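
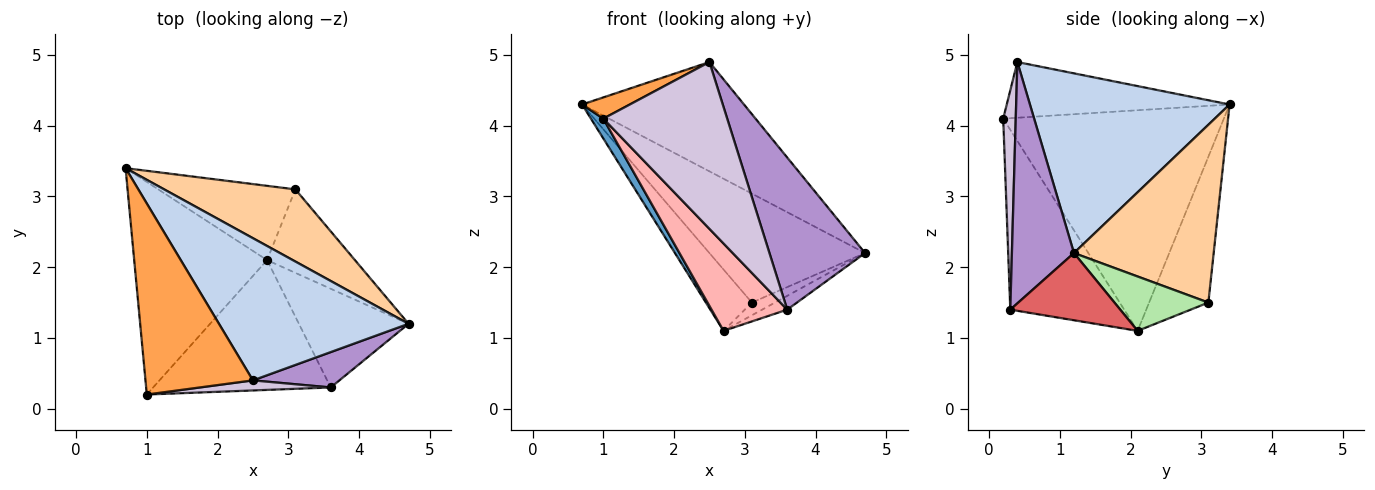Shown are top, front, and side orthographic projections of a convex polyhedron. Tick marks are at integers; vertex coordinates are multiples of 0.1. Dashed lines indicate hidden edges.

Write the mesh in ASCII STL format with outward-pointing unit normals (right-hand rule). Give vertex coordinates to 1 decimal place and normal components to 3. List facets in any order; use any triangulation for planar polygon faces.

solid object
 facet normal -0.856 -0.048 -0.515
  outer loop
   vertex 2.7 2.1 1.1
   vertex 1.0 0.2 4.1
   vertex 0.7 3.4 4.3
  endloop
 endfacet
 facet normal 0.601 0.487 0.634
  outer loop
   vertex 2.5 0.4 4.9
   vertex 4.7 1.2 2.2
   vertex 0.7 3.4 4.3
  endloop
 endfacet
 facet normal -0.458 -0.098 0.883
  outer loop
   vertex 2.5 0.4 4.9
   vertex 0.7 3.4 4.3
   vertex 1.0 0.2 4.1
  endloop
 endfacet
 facet normal 0.599 0.667 0.442
  outer loop
   vertex 3.1 3.1 1.5
   vertex 0.7 3.4 4.3
   vertex 4.7 1.2 2.2
  endloop
 endfacet
 facet normal -0.634 0.492 -0.596
  outer loop
   vertex 3.1 3.1 1.5
   vertex 2.7 2.1 1.1
   vertex 0.7 3.4 4.3
  endloop
 endfacet
 facet normal 0.522 0.129 -0.843
  outer loop
   vertex 3.1 3.1 1.5
   vertex 4.7 1.2 2.2
   vertex 2.7 2.1 1.1
  endloop
 endfacet
 facet normal 0.519 0.118 -0.847
  outer loop
   vertex 3.6 0.3 1.4
   vertex 2.7 2.1 1.1
   vertex 4.7 1.2 2.2
  endloop
 endfacet
 facet normal -0.643 -0.427 -0.635
  outer loop
   vertex 3.6 0.3 1.4
   vertex 1.0 0.2 4.1
   vertex 2.7 2.1 1.1
  endloop
 endfacet
 facet normal 0.534 -0.823 0.191
  outer loop
   vertex 3.6 0.3 1.4
   vertex 4.7 1.2 2.2
   vertex 2.5 0.4 4.9
  endloop
 endfacet
 facet normal 0.100 -0.993 0.060
  outer loop
   vertex 3.6 0.3 1.4
   vertex 2.5 0.4 4.9
   vertex 1.0 0.2 4.1
  endloop
 endfacet
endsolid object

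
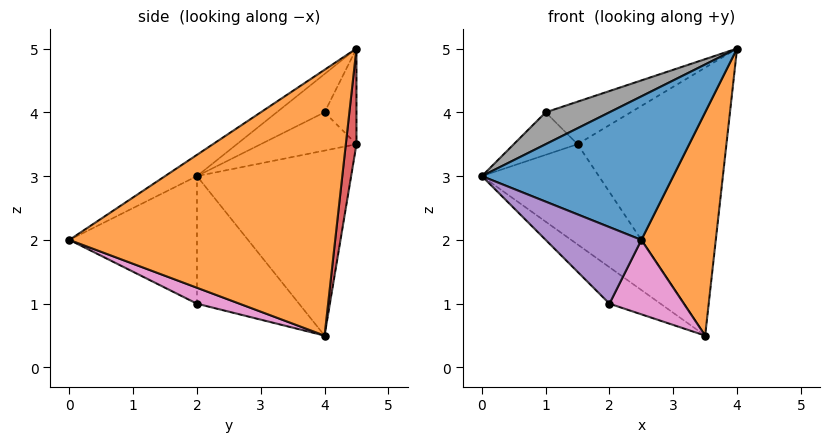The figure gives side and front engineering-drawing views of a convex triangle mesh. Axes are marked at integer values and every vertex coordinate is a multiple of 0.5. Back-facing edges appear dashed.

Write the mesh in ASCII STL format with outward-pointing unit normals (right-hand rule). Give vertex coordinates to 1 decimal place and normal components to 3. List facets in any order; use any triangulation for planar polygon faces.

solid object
 facet normal -0.089 -0.532 0.842
  outer loop
   vertex 2.5 0.0 2.0
   vertex 4.0 4.5 5.0
   vertex 0.0 2.0 3.0
  endloop
 endfacet
 facet normal 0.960 -0.269 -0.077
  outer loop
   vertex 3.5 4.0 0.5
   vertex 4.0 4.5 5.0
   vertex 2.5 0.0 2.0
  endloop
 endfacet
 facet normal -0.674 0.511 -0.534
  outer loop
   vertex 1.5 4.5 3.5
   vertex 3.5 4.0 0.5
   vertex 0.0 2.0 3.0
  endloop
 endfacet
 facet normal 0.071 0.990 -0.118
  outer loop
   vertex 1.5 4.5 3.5
   vertex 4.0 4.5 5.0
   vertex 3.5 4.0 0.5
  endloop
 endfacet
 facet normal -0.625 -0.469 -0.625
  outer loop
   vertex 2.0 2.0 1.0
   vertex 2.5 0.0 2.0
   vertex 0.0 2.0 3.0
  endloop
 endfacet
 facet normal -0.667 0.333 -0.667
  outer loop
   vertex 2.0 2.0 1.0
   vertex 0.0 2.0 3.0
   vertex 3.5 4.0 0.5
  endloop
 endfacet
 facet normal 0.223 -0.391 -0.893
  outer loop
   vertex 2.0 2.0 1.0
   vertex 3.5 4.0 0.5
   vertex 2.5 0.0 2.0
  endloop
 endfacet
 facet normal -0.248 -0.331 0.910
  outer loop
   vertex 1.0 4.0 4.0
   vertex 0.0 2.0 3.0
   vertex 4.0 4.5 5.0
  endloop
 endfacet
 facet normal -0.802 0.535 -0.267
  outer loop
   vertex 1.0 4.0 4.0
   vertex 1.5 4.5 3.5
   vertex 0.0 2.0 3.0
  endloop
 endfacet
 facet normal -0.303 0.808 0.505
  outer loop
   vertex 1.0 4.0 4.0
   vertex 4.0 4.5 5.0
   vertex 1.5 4.5 3.5
  endloop
 endfacet
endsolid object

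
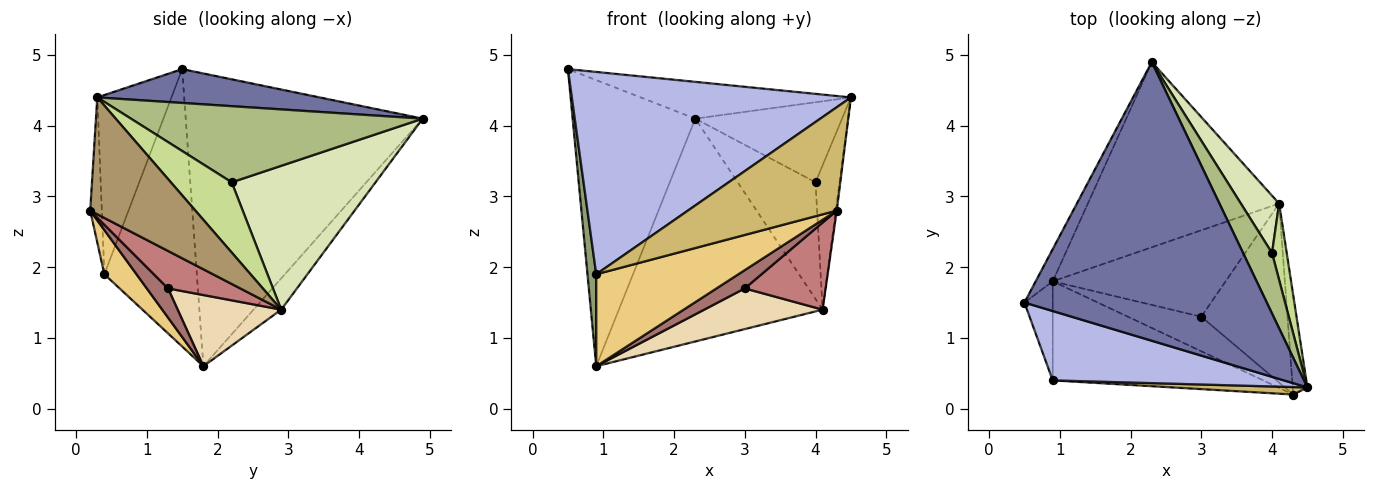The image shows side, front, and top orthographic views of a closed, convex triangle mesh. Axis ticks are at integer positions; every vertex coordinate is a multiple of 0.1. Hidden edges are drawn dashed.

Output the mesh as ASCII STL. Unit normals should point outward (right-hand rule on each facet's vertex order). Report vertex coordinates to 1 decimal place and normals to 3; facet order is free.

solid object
 facet normal 0.137 0.130 0.982
  outer loop
   vertex 2.3 4.9 4.1
   vertex 0.5 1.5 4.8
   vertex 4.5 0.3 4.4
  endloop
 endfacet
 facet normal -0.887 0.459 -0.052
  outer loop
   vertex 0.9 1.8 0.6
   vertex 0.5 1.5 4.8
   vertex 2.3 4.9 4.1
  endloop
 endfacet
 facet normal -0.104 0.765 -0.636
  outer loop
   vertex 4.1 2.9 1.4
   vertex 0.9 1.8 0.6
   vertex 2.3 4.9 4.1
  endloop
 endfacet
 facet normal -0.244 -0.917 0.314
  outer loop
   vertex 0.9 0.4 1.9
   vertex 4.5 0.3 4.4
   vertex 0.5 1.5 4.8
  endloop
 endfacet
 facet normal -0.990 -0.094 -0.101
  outer loop
   vertex 0.9 0.4 1.9
   vertex 0.5 1.5 4.8
   vertex 0.9 1.8 0.6
  endloop
 endfacet
 facet normal 0.846 0.426 0.321
  outer loop
   vertex 4.0 2.2 3.2
   vertex 2.3 4.9 4.1
   vertex 4.5 0.3 4.4
  endloop
 endfacet
 facet normal 0.913 0.361 0.191
  outer loop
   vertex 4.0 2.2 3.2
   vertex 4.5 0.3 4.4
   vertex 4.1 2.9 1.4
  endloop
 endfacet
 facet normal 0.856 0.463 0.228
  outer loop
   vertex 4.0 2.2 3.2
   vertex 4.1 2.9 1.4
   vertex 2.3 4.9 4.1
  endloop
 endfacet
 facet normal 0.992 0.009 -0.125
  outer loop
   vertex 4.3 0.2 2.8
   vertex 4.1 2.9 1.4
   vertex 4.5 0.3 4.4
  endloop
 endfacet
 facet normal -0.078 -0.994 0.072
  outer loop
   vertex 4.3 0.2 2.8
   vertex 4.5 0.3 4.4
   vertex 0.9 0.4 1.9
  endloop
 endfacet
 facet normal 0.152 -0.673 -0.724
  outer loop
   vertex 4.3 0.2 2.8
   vertex 0.9 0.4 1.9
   vertex 0.9 1.8 0.6
  endloop
 endfacet
 facet normal 0.349 -0.399 -0.848
  outer loop
   vertex 3.0 1.3 1.7
   vertex 0.9 1.8 0.6
   vertex 4.1 2.9 1.4
  endloop
 endfacet
 facet normal 0.331 -0.442 -0.834
  outer loop
   vertex 3.0 1.3 1.7
   vertex 4.3 0.2 2.8
   vertex 0.9 1.8 0.6
  endloop
 endfacet
 facet normal 0.364 -0.407 -0.838
  outer loop
   vertex 3.0 1.3 1.7
   vertex 4.1 2.9 1.4
   vertex 4.3 0.2 2.8
  endloop
 endfacet
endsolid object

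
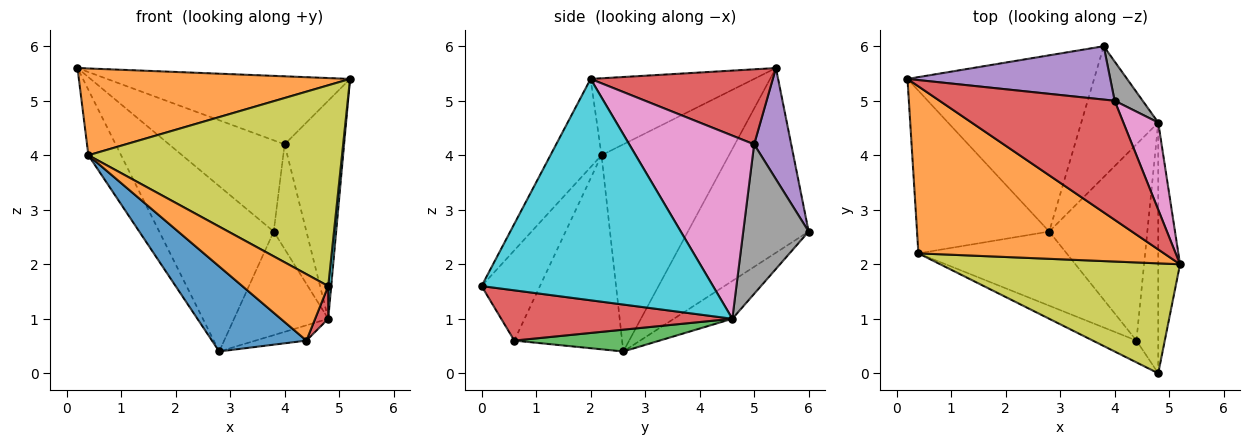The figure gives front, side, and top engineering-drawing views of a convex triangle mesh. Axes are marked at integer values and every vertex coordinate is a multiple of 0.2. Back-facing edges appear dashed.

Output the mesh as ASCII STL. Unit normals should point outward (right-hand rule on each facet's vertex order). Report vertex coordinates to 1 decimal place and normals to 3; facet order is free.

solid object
 facet normal -0.585 0.555 -0.591
  outer loop
   vertex 2.8 2.6 0.4
   vertex 0.2 5.4 5.6
   vertex 3.8 6.0 2.6
  endloop
 endfacet
 facet normal -0.268 -0.444 0.855
  outer loop
   vertex 0.4 2.2 4.0
   vertex 5.2 2.0 5.4
   vertex 0.2 5.4 5.6
  endloop
 endfacet
 facet normal -0.824 0.211 -0.526
  outer loop
   vertex 0.4 2.2 4.0
   vertex 0.2 5.4 5.6
   vertex 2.8 2.6 0.4
  endloop
 endfacet
 facet normal 0.349 0.465 0.814
  outer loop
   vertex 4.0 5.0 4.2
   vertex 0.2 5.4 5.6
   vertex 5.2 2.0 5.4
  endloop
 endfacet
 facet normal 0.267 0.832 0.487
  outer loop
   vertex 4.0 5.0 4.2
   vertex 3.8 6.0 2.6
   vertex 0.2 5.4 5.6
  endloop
 endfacet
 facet normal -0.360 0.579 -0.732
  outer loop
   vertex 4.8 4.6 1.0
   vertex 2.8 2.6 0.4
   vertex 3.8 6.0 2.6
  endloop
 endfacet
 facet normal 0.890 0.424 0.169
  outer loop
   vertex 4.8 4.6 1.0
   vertex 4.0 5.0 4.2
   vertex 5.2 2.0 5.4
  endloop
 endfacet
 facet normal 0.882 0.441 0.165
  outer loop
   vertex 4.8 4.6 1.0
   vertex 3.8 6.0 2.6
   vertex 4.0 5.0 4.2
  endloop
 endfacet
 facet normal -0.174 -0.864 0.473
  outer loop
   vertex 4.8 0.0 1.6
   vertex 5.2 2.0 5.4
   vertex 0.4 2.2 4.0
  endloop
 endfacet
 facet normal 0.995 -0.013 -0.098
  outer loop
   vertex 4.8 0.0 1.6
   vertex 4.8 4.6 1.0
   vertex 5.2 2.0 5.4
  endloop
 endfacet
 facet normal -0.652 -0.571 -0.498
  outer loop
   vertex 4.4 0.6 0.6
   vertex 0.4 2.2 4.0
   vertex 2.8 2.6 0.4
  endloop
 endfacet
 facet normal -0.542 -0.798 -0.262
  outer loop
   vertex 4.4 0.6 0.6
   vertex 4.8 0.0 1.6
   vertex 0.4 2.2 4.0
  endloop
 endfacet
 facet normal 0.216 0.076 -0.973
  outer loop
   vertex 4.4 0.6 0.6
   vertex 2.8 2.6 0.4
   vertex 4.8 4.6 1.0
  endloop
 endfacet
 facet normal 0.916 -0.052 -0.398
  outer loop
   vertex 4.4 0.6 0.6
   vertex 4.8 4.6 1.0
   vertex 4.8 0.0 1.6
  endloop
 endfacet
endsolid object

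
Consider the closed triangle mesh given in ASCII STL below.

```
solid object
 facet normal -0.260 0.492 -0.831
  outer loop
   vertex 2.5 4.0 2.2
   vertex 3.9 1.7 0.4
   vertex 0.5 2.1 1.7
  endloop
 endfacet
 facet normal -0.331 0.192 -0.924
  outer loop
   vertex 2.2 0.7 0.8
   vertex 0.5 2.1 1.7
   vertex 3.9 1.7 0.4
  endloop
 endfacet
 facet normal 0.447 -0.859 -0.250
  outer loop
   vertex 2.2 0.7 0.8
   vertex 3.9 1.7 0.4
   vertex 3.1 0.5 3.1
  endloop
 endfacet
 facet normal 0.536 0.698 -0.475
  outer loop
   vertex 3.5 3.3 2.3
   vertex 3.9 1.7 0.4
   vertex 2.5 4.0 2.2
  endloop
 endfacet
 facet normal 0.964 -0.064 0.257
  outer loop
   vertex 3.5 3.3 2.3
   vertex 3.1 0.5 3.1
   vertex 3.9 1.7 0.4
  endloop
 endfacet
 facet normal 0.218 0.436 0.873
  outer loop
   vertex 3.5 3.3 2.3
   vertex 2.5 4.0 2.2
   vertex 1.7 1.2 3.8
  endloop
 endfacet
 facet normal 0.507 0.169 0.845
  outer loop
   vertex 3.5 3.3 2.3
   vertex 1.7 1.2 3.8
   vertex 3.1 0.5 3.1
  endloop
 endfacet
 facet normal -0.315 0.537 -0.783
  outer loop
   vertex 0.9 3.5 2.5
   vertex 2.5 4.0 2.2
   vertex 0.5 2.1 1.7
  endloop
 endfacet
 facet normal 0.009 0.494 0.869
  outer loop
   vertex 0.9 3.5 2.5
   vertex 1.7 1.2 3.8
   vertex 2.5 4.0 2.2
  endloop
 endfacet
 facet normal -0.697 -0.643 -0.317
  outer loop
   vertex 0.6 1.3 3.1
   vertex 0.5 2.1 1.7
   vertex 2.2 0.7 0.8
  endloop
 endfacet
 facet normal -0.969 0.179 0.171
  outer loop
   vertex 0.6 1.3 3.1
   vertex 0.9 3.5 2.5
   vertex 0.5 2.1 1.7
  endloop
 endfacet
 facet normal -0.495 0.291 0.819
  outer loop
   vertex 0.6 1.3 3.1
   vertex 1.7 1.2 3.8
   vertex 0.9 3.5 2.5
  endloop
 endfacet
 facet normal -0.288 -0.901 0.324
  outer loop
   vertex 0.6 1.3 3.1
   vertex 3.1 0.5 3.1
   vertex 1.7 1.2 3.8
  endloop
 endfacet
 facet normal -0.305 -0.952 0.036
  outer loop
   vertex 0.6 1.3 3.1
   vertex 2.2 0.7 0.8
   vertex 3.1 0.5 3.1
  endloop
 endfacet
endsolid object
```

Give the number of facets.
14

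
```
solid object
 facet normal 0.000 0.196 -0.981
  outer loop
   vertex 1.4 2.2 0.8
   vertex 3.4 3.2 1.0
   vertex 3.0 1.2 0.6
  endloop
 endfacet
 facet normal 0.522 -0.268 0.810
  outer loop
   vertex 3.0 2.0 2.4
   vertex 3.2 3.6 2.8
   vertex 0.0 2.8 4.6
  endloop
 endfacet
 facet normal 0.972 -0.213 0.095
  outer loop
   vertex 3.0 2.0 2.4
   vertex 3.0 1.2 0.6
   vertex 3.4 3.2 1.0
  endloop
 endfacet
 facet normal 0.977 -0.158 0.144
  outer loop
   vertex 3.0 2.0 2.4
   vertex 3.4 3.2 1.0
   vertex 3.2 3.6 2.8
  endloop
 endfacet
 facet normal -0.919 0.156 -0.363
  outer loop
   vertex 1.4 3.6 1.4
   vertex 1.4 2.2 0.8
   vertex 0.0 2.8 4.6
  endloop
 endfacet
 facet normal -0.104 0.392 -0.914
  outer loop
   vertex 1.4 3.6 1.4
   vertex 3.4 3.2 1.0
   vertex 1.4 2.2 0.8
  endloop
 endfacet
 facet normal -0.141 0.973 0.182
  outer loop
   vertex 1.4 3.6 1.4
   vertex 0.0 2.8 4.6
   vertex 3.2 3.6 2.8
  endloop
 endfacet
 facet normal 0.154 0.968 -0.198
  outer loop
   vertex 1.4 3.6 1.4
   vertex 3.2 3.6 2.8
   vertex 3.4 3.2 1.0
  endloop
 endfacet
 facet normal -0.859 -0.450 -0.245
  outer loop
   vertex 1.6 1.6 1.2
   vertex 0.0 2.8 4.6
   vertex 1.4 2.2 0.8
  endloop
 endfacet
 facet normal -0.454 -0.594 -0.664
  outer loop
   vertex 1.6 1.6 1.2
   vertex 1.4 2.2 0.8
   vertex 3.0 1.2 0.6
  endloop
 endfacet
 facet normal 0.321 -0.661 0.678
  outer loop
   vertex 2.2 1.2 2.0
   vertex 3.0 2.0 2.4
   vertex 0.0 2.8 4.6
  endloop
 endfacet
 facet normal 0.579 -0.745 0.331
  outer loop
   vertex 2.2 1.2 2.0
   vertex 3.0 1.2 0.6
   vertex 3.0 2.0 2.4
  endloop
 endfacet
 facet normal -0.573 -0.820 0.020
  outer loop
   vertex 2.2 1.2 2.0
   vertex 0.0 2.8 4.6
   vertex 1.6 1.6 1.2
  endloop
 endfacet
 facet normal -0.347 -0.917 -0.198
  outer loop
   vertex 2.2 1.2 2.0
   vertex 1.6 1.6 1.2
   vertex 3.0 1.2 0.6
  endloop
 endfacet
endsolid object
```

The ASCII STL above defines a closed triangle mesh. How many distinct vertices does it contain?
9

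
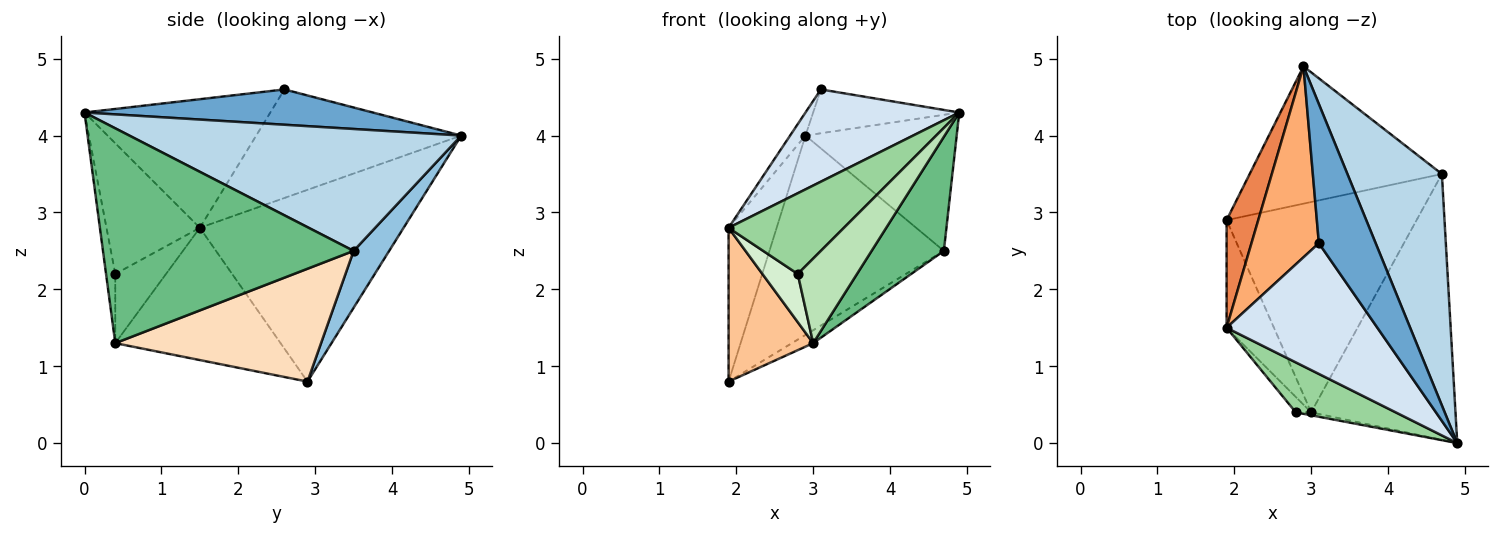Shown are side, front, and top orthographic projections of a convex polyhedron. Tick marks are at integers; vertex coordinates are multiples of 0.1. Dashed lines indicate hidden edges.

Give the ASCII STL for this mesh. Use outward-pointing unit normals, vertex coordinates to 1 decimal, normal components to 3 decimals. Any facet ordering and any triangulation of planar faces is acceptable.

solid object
 facet normal 0.510 0.258 0.820
  outer loop
   vertex 3.1 2.6 4.6
   vertex 4.9 0.0 4.3
   vertex 2.9 4.9 4.0
  endloop
 endfacet
 facet normal 0.166 0.812 -0.559
  outer loop
   vertex 4.7 3.5 2.5
   vertex 1.9 2.9 0.8
   vertex 2.9 4.9 4.0
  endloop
 endfacet
 facet normal 0.744 0.339 0.576
  outer loop
   vertex 4.7 3.5 2.5
   vertex 2.9 4.9 4.0
   vertex 4.9 0.0 4.3
  endloop
 endfacet
 facet normal -0.572 -0.473 0.670
  outer loop
   vertex 1.9 1.5 2.8
   vertex 4.9 0.0 4.3
   vertex 3.1 2.6 4.6
  endloop
 endfacet
 facet normal -0.961 0.227 0.159
  outer loop
   vertex 1.9 1.5 2.8
   vertex 2.9 4.9 4.0
   vertex 1.9 2.9 0.8
  endloop
 endfacet
 facet normal -0.848 0.064 0.526
  outer loop
   vertex 1.9 1.5 2.8
   vertex 3.1 2.6 4.6
   vertex 2.9 4.9 4.0
  endloop
 endfacet
 facet normal -0.848 -0.434 -0.304
  outer loop
   vertex 3.0 0.4 1.3
   vertex 1.9 1.5 2.8
   vertex 1.9 2.9 0.8
  endloop
 endfacet
 facet normal 0.510 0.053 -0.859
  outer loop
   vertex 3.0 0.4 1.3
   vertex 1.9 2.9 0.8
   vertex 4.7 3.5 2.5
  endloop
 endfacet
 facet normal 0.807 -0.233 -0.542
  outer loop
   vertex 3.0 0.4 1.3
   vertex 4.7 3.5 2.5
   vertex 4.9 0.0 4.3
  endloop
 endfacet
 facet normal -0.567 -0.700 0.434
  outer loop
   vertex 2.8 0.4 2.2
   vertex 4.9 0.0 4.3
   vertex 1.9 1.5 2.8
  endloop
 endfacet
 facet normal -0.154 -0.987 -0.034
  outer loop
   vertex 2.8 0.4 2.2
   vertex 3.0 0.4 1.3
   vertex 4.9 0.0 4.3
  endloop
 endfacet
 facet normal -0.807 -0.563 -0.179
  outer loop
   vertex 2.8 0.4 2.2
   vertex 1.9 1.5 2.8
   vertex 3.0 0.4 1.3
  endloop
 endfacet
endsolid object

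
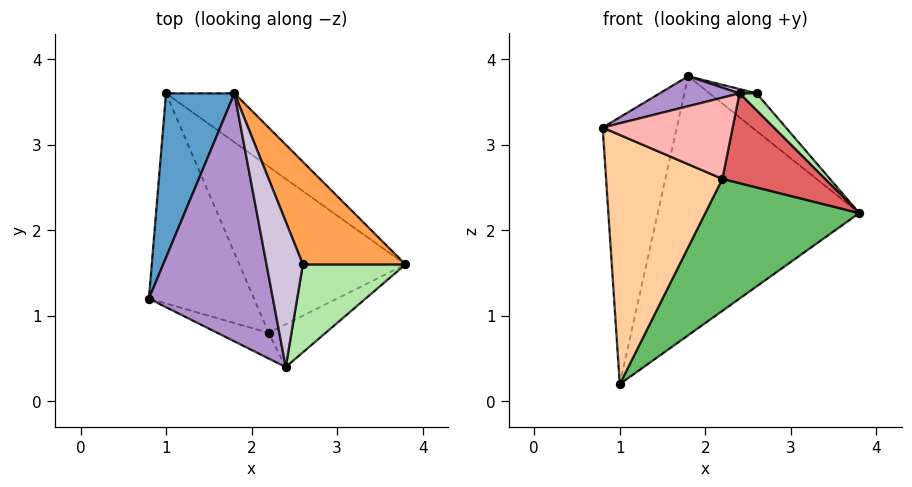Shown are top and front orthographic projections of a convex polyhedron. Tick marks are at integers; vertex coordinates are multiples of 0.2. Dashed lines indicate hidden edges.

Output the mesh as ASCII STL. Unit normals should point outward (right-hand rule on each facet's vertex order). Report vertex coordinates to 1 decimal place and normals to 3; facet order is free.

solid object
 facet normal -0.921 0.332 0.205
  outer loop
   vertex 1.8 3.6 3.8
   vertex 1.0 3.6 0.2
   vertex 0.8 1.2 3.2
  endloop
 endfacet
 facet normal 0.641 0.755 -0.142
  outer loop
   vertex 1.8 3.6 3.8
   vertex 3.8 1.6 2.2
   vertex 1.0 3.6 0.2
  endloop
 endfacet
 facet normal 0.739 0.232 0.633
  outer loop
   vertex 2.6 1.6 3.6
   vertex 3.8 1.6 2.2
   vertex 1.8 3.6 3.8
  endloop
 endfacet
 facet normal -0.443 -0.685 -0.578
  outer loop
   vertex 2.2 0.8 2.6
   vertex 0.8 1.2 3.2
   vertex 1.0 3.6 0.2
  endloop
 endfacet
 facet normal 0.114 -0.618 -0.778
  outer loop
   vertex 2.2 0.8 2.6
   vertex 1.0 3.6 0.2
   vertex 3.8 1.6 2.2
  endloop
 endfacet
 facet normal 0.753 -0.126 0.646
  outer loop
   vertex 2.4 0.4 3.6
   vertex 3.8 1.6 2.2
   vertex 2.6 1.6 3.6
  endloop
 endfacet
 facet normal 0.325 -0.854 -0.407
  outer loop
   vertex 2.4 0.4 3.6
   vertex 2.2 0.8 2.6
   vertex 3.8 1.6 2.2
  endloop
 endfacet
 facet normal -0.373 -0.885 -0.279
  outer loop
   vertex 2.4 0.4 3.6
   vertex 0.8 1.2 3.2
   vertex 2.2 0.8 2.6
  endloop
 endfacet
 facet normal -0.294 -0.115 0.949
  outer loop
   vertex 2.4 0.4 3.6
   vertex 1.8 3.6 3.8
   vertex 0.8 1.2 3.2
  endloop
 endfacet
 facet normal 0.174 -0.029 0.984
  outer loop
   vertex 2.4 0.4 3.6
   vertex 2.6 1.6 3.6
   vertex 1.8 3.6 3.8
  endloop
 endfacet
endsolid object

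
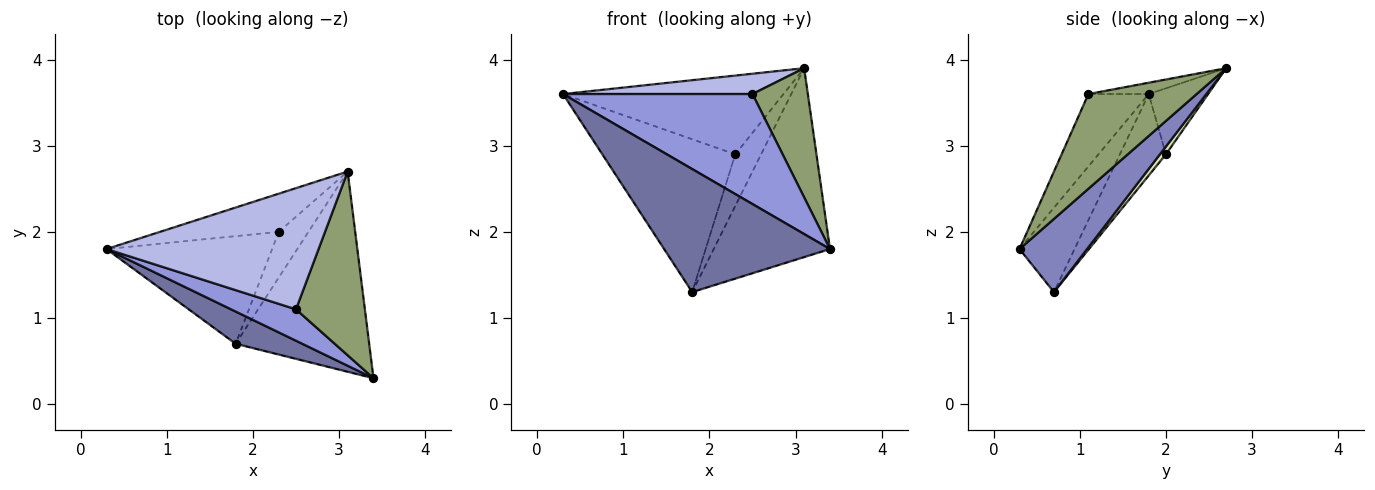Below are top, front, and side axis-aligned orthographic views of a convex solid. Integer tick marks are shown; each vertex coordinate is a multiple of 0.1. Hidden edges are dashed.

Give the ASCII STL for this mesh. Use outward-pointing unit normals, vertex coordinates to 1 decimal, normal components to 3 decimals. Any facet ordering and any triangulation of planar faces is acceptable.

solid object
 facet normal -0.306 -0.921 0.241
  outer loop
   vertex 1.8 0.7 1.3
   vertex 3.4 0.3 1.8
   vertex 0.3 1.8 3.6
  endloop
 endfacet
 facet normal 0.370 0.637 -0.676
  outer loop
   vertex 1.8 0.7 1.3
   vertex 3.1 2.7 3.9
   vertex 3.4 0.3 1.8
  endloop
 endfacet
 facet normal -0.293 -0.920 0.262
  outer loop
   vertex 2.5 1.1 3.6
   vertex 0.3 1.8 3.6
   vertex 3.4 0.3 1.8
  endloop
 endfacet
 facet normal -0.052 -0.165 0.985
  outer loop
   vertex 2.5 1.1 3.6
   vertex 3.1 2.7 3.9
   vertex 0.3 1.8 3.6
  endloop
 endfacet
 facet normal 0.747 -0.382 0.544
  outer loop
   vertex 2.5 1.1 3.6
   vertex 3.4 0.3 1.8
   vertex 3.1 2.7 3.9
  endloop
 endfacet
 facet normal -0.236 0.875 -0.424
  outer loop
   vertex 2.3 2.0 2.9
   vertex 0.3 1.8 3.6
   vertex 3.1 2.7 3.9
  endloop
 endfacet
 facet normal -0.273 0.787 -0.554
  outer loop
   vertex 2.3 2.0 2.9
   vertex 1.8 0.7 1.3
   vertex 0.3 1.8 3.6
  endloop
 endfacet
 facet normal 0.170 0.738 -0.653
  outer loop
   vertex 2.3 2.0 2.9
   vertex 3.1 2.7 3.9
   vertex 1.8 0.7 1.3
  endloop
 endfacet
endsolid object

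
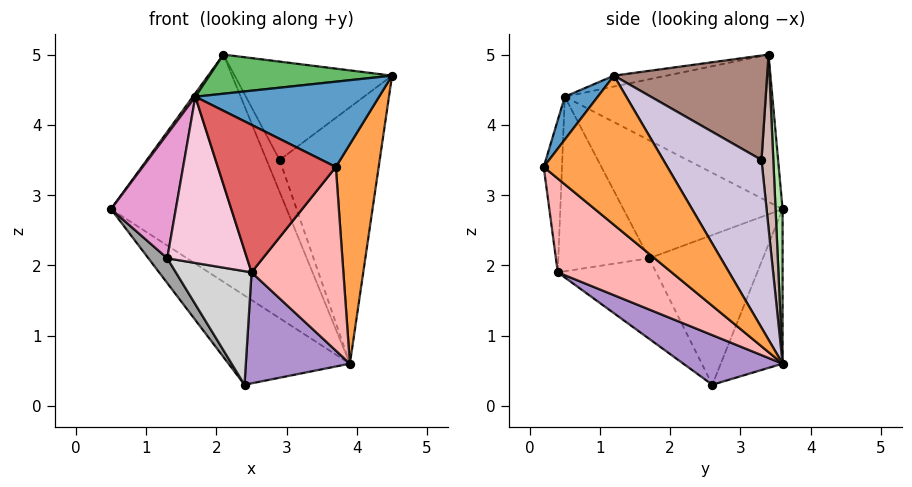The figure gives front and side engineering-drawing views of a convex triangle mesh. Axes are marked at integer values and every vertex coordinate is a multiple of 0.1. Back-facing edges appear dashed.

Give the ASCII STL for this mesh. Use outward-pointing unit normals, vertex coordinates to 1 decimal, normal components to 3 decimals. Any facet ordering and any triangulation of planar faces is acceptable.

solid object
 facet normal 0.148 -0.826 0.544
  outer loop
   vertex 1.7 0.5 4.4
   vertex 3.7 0.2 3.4
   vertex 4.5 1.2 4.7
  endloop
 endfacet
 facet normal -0.372 0.730 -0.574
  outer loop
   vertex 3.9 3.6 0.6
   vertex 2.4 2.6 0.3
   vertex 0.5 3.6 2.8
  endloop
 endfacet
 facet normal 0.897 -0.311 -0.313
  outer loop
   vertex 3.9 3.6 0.6
   vertex 4.5 1.2 4.7
   vertex 3.7 0.2 3.4
  endloop
 endfacet
 facet normal -0.809 -0.010 0.588
  outer loop
   vertex 2.1 3.4 5.0
   vertex 0.5 3.6 2.8
   vertex 1.7 0.5 4.4
  endloop
 endfacet
 facet normal -0.056 -0.195 0.979
  outer loop
   vertex 2.1 3.4 5.0
   vertex 1.7 0.5 4.4
   vertex 4.5 1.2 4.7
  endloop
 endfacet
 facet normal 0.040 0.997 0.062
  outer loop
   vertex 2.1 3.4 5.0
   vertex 3.9 3.6 0.6
   vertex 0.5 3.6 2.8
  endloop
 endfacet
 facet normal -0.153 -0.988 -0.009
  outer loop
   vertex 2.5 0.4 1.9
   vertex 3.7 0.2 3.4
   vertex 1.7 0.5 4.4
  endloop
 endfacet
 facet normal 0.636 -0.513 -0.577
  outer loop
   vertex 2.5 0.4 1.9
   vertex 3.9 3.6 0.6
   vertex 3.7 0.2 3.4
  endloop
 endfacet
 facet normal 0.479 -0.502 -0.720
  outer loop
   vertex 2.5 0.4 1.9
   vertex 2.4 2.6 0.3
   vertex 3.9 3.6 0.6
  endloop
 endfacet
 facet normal 0.668 0.681 0.301
  outer loop
   vertex 2.9 3.3 3.5
   vertex 4.5 1.2 4.7
   vertex 3.9 3.6 0.6
  endloop
 endfacet
 facet normal 0.663 0.682 0.308
  outer loop
   vertex 2.9 3.3 3.5
   vertex 2.1 3.4 5.0
   vertex 4.5 1.2 4.7
  endloop
 endfacet
 facet normal 0.640 0.710 0.294
  outer loop
   vertex 2.9 3.3 3.5
   vertex 3.9 3.6 0.6
   vertex 2.1 3.4 5.0
  endloop
 endfacet
 facet normal -0.926 -0.377 -0.036
  outer loop
   vertex 1.3 1.7 2.1
   vertex 1.7 0.5 4.4
   vertex 0.5 3.6 2.8
  endloop
 endfacet
 facet normal -0.734 -0.646 -0.209
  outer loop
   vertex 1.3 1.7 2.1
   vertex 2.5 0.4 1.9
   vertex 1.7 0.5 4.4
  endloop
 endfacet
 facet normal -0.814 -0.135 -0.565
  outer loop
   vertex 1.3 1.7 2.1
   vertex 0.5 3.6 2.8
   vertex 2.4 2.6 0.3
  endloop
 endfacet
 facet normal -0.622 -0.479 -0.620
  outer loop
   vertex 1.3 1.7 2.1
   vertex 2.4 2.6 0.3
   vertex 2.5 0.4 1.9
  endloop
 endfacet
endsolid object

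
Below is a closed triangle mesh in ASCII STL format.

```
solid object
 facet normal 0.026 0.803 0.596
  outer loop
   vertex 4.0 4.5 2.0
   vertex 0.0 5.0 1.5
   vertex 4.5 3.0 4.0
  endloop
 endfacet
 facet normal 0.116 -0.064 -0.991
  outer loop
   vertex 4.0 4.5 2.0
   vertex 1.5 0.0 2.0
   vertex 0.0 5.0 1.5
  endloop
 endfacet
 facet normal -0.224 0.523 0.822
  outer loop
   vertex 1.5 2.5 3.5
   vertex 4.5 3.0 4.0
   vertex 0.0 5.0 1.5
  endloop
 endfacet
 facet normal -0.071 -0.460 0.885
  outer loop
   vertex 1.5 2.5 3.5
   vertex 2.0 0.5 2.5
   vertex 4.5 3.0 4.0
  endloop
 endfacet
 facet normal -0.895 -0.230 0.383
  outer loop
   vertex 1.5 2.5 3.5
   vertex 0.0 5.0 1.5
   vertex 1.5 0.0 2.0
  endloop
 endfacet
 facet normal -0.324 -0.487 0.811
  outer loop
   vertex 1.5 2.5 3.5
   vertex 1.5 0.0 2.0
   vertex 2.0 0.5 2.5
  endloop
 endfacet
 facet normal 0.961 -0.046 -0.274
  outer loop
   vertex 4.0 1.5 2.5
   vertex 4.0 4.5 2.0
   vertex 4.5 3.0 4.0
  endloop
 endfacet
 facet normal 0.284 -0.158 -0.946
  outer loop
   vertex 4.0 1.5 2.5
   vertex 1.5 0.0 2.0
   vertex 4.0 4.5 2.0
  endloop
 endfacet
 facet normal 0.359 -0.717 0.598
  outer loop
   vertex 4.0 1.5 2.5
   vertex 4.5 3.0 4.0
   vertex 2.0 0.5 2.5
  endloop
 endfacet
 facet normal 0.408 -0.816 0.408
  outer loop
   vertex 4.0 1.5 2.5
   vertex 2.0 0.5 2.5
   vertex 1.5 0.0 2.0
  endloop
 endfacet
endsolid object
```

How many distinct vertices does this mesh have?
7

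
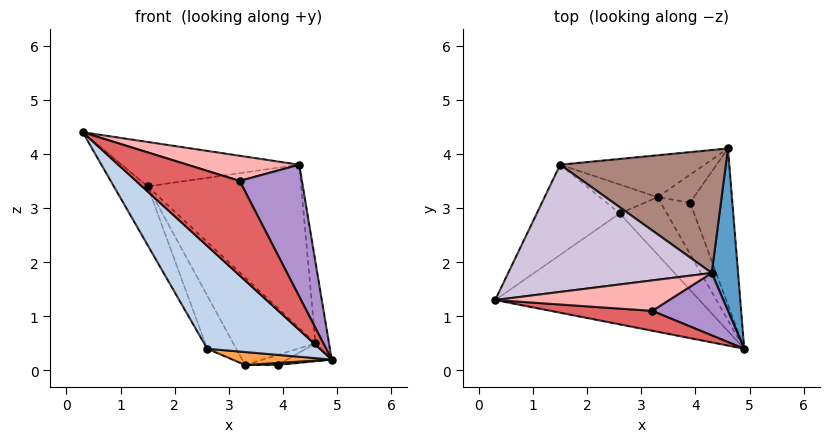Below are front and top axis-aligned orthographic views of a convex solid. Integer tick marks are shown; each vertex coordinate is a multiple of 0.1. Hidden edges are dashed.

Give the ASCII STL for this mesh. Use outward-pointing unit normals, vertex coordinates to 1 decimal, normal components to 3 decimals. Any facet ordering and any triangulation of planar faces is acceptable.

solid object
 facet normal 0.988 0.069 0.138
  outer loop
   vertex 4.3 1.8 3.8
   vertex 4.9 0.4 0.2
   vertex 4.6 4.1 0.5
  endloop
 endfacet
 facet normal -0.626 -0.530 -0.572
  outer loop
   vertex 2.6 2.9 0.4
   vertex 4.9 0.4 0.2
   vertex 0.3 1.3 4.4
  endloop
 endfacet
 facet normal -0.308 -0.209 -0.928
  outer loop
   vertex 2.6 2.9 0.4
   vertex 3.3 3.2 0.1
   vertex 4.9 0.4 0.2
  endloop
 endfacet
 facet normal 0.376 0.105 -0.921
  outer loop
   vertex 3.9 3.1 0.1
   vertex 4.6 4.1 0.5
   vertex 4.9 0.4 0.2
  endloop
 endfacet
 facet normal -0.007 -0.039 -0.999
  outer loop
   vertex 3.9 3.1 0.1
   vertex 4.9 0.4 0.2
   vertex 3.3 3.2 0.1
  endloop
 endfacet
 facet normal 0.056 0.337 -0.940
  outer loop
   vertex 3.9 3.1 0.1
   vertex 3.3 3.2 0.1
   vertex 4.6 4.1 0.5
  endloop
 endfacet
 facet normal -0.004 -0.979 0.206
  outer loop
   vertex 3.2 1.1 3.5
   vertex 0.3 1.3 4.4
   vertex 4.9 0.4 0.2
  endloop
 endfacet
 facet normal 0.192 -0.625 0.756
  outer loop
   vertex 3.2 1.1 3.5
   vertex 4.3 1.8 3.8
   vertex 0.3 1.3 4.4
  endloop
 endfacet
 facet normal 0.417 -0.822 0.389
  outer loop
   vertex 3.2 1.1 3.5
   vertex 4.9 0.4 0.2
   vertex 4.3 1.8 3.8
  endloop
 endfacet
 facet normal 0.100 0.328 0.939
  outer loop
   vertex 1.5 3.8 3.4
   vertex 0.3 1.3 4.4
   vertex 4.3 1.8 3.8
  endloop
 endfacet
 facet normal 0.436 0.719 0.541
  outer loop
   vertex 1.5 3.8 3.4
   vertex 4.3 1.8 3.8
   vertex 4.6 4.1 0.5
  endloop
 endfacet
 facet normal -0.878 0.261 -0.400
  outer loop
   vertex 1.5 3.8 3.4
   vertex 2.6 2.9 0.4
   vertex 0.3 1.3 4.4
  endloop
 endfacet
 facet normal -0.441 0.809 -0.388
  outer loop
   vertex 1.5 3.8 3.4
   vertex 4.6 4.1 0.5
   vertex 3.3 3.2 0.1
  endloop
 endfacet
 facet normal -0.502 0.760 -0.412
  outer loop
   vertex 1.5 3.8 3.4
   vertex 3.3 3.2 0.1
   vertex 2.6 2.9 0.4
  endloop
 endfacet
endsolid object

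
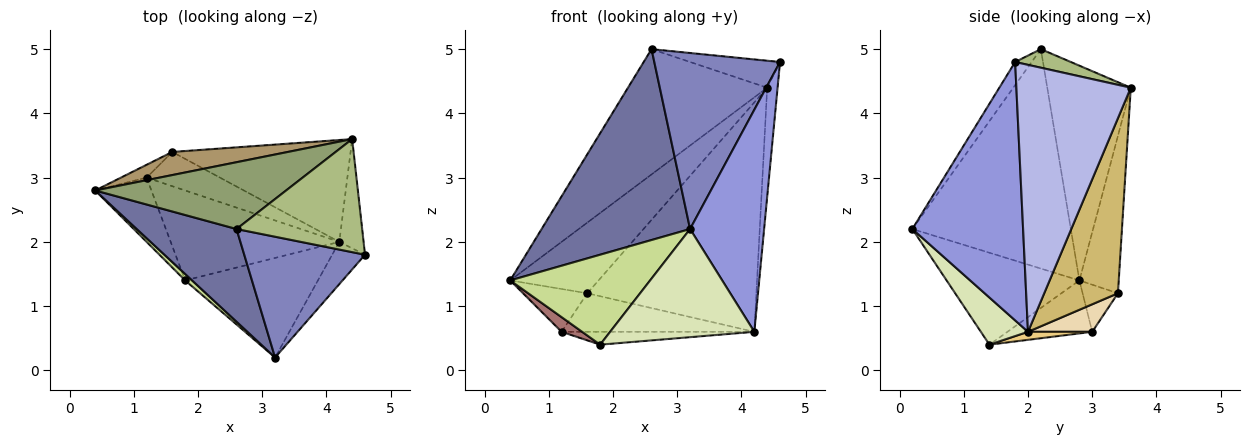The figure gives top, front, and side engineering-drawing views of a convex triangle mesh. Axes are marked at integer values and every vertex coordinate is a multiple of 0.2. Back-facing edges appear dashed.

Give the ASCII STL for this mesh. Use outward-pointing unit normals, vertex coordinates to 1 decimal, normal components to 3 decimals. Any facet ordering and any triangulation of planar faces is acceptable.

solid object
 facet normal -0.693 -0.649 0.315
  outer loop
   vertex 2.6 2.2 5.0
   vertex 0.4 2.8 1.4
   vertex 3.2 0.2 2.2
  endloop
 endfacet
 facet normal -0.108 -0.820 0.562
  outer loop
   vertex 2.6 2.2 5.0
   vertex 3.2 0.2 2.2
   vertex 4.6 1.8 4.8
  endloop
 endfacet
 facet normal 0.827 -0.553 -0.105
  outer loop
   vertex 4.2 2.0 0.6
   vertex 4.6 1.8 4.8
   vertex 3.2 0.2 2.2
  endloop
 endfacet
 facet normal 0.992 0.090 -0.090
  outer loop
   vertex 4.4 3.6 4.4
   vertex 4.6 1.8 4.8
   vertex 4.2 2.0 0.6
  endloop
 endfacet
 facet normal -0.468 0.780 0.416
  outer loop
   vertex 4.4 3.6 4.4
   vertex 0.4 2.8 1.4
   vertex 2.6 2.2 5.0
  endloop
 endfacet
 facet normal 0.142 0.230 0.963
  outer loop
   vertex 4.4 3.6 4.4
   vertex 2.6 2.2 5.0
   vertex 4.6 1.8 4.8
  endloop
 endfacet
 facet normal -0.687 -0.724 0.052
  outer loop
   vertex 1.8 1.4 0.4
   vertex 3.2 0.2 2.2
   vertex 0.4 2.8 1.4
  endloop
 endfacet
 facet normal 0.234 -0.715 -0.659
  outer loop
   vertex 1.8 1.4 0.4
   vertex 4.2 2.0 0.6
   vertex 3.2 0.2 2.2
  endloop
 endfacet
 facet normal -0.390 0.875 0.286
  outer loop
   vertex 1.6 3.4 1.2
   vertex 0.4 2.8 1.4
   vertex 4.4 3.6 4.4
  endloop
 endfacet
 facet normal 0.370 0.849 -0.377
  outer loop
   vertex 1.6 3.4 1.2
   vertex 4.4 3.6 4.4
   vertex 4.2 2.0 0.6
  endloop
 endfacet
 facet normal 0.047 0.141 -0.989
  outer loop
   vertex 1.2 3.0 0.6
   vertex 4.2 2.0 0.6
   vertex 1.8 1.4 0.4
  endloop
 endfacet
 facet normal 0.242 0.725 -0.645
  outer loop
   vertex 1.2 3.0 0.6
   vertex 1.6 3.4 1.2
   vertex 4.2 2.0 0.6
  endloop
 endfacet
 facet normal -0.677 -0.164 -0.718
  outer loop
   vertex 1.2 3.0 0.6
   vertex 1.8 1.4 0.4
   vertex 0.4 2.8 1.4
  endloop
 endfacet
 facet normal -0.466 0.847 -0.254
  outer loop
   vertex 1.2 3.0 0.6
   vertex 0.4 2.8 1.4
   vertex 1.6 3.4 1.2
  endloop
 endfacet
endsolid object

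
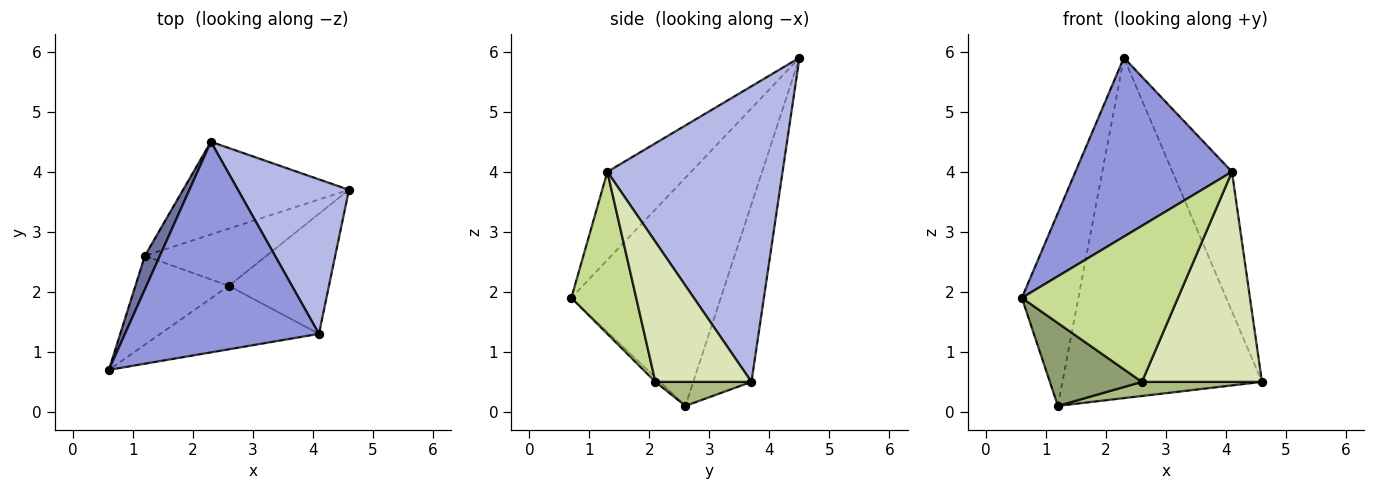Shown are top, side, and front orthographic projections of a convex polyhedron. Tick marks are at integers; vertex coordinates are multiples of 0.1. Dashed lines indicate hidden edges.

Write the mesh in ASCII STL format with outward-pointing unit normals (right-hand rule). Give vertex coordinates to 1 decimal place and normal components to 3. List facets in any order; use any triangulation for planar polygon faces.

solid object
 facet normal -0.934 0.353 0.061
  outer loop
   vertex 1.2 2.6 0.1
   vertex 0.6 0.7 1.9
   vertex 2.3 4.5 5.9
  endloop
 endfacet
 facet normal -0.271 0.929 -0.253
  outer loop
   vertex 1.2 2.6 0.1
   vertex 2.3 4.5 5.9
   vertex 4.6 3.7 0.5
  endloop
 endfacet
 facet normal -0.327 -0.612 0.720
  outer loop
   vertex 4.1 1.3 4.0
   vertex 2.3 4.5 5.9
   vertex 0.6 0.7 1.9
  endloop
 endfacet
 facet normal 0.892 0.303 0.335
  outer loop
   vertex 4.1 1.3 4.0
   vertex 4.6 3.7 0.5
   vertex 2.3 4.5 5.9
  endloop
 endfacet
 facet normal -0.035 -0.682 -0.731
  outer loop
   vertex 2.6 2.1 0.5
   vertex 0.6 0.7 1.9
   vertex 1.2 2.6 0.1
  endloop
 endfacet
 facet normal 0.188 -0.235 -0.953
  outer loop
   vertex 2.6 2.1 0.5
   vertex 1.2 2.6 0.1
   vertex 4.6 3.7 0.5
  endloop
 endfacet
 facet normal 0.359 -0.865 -0.352
  outer loop
   vertex 2.6 2.1 0.5
   vertex 4.1 1.3 4.0
   vertex 0.6 0.7 1.9
  endloop
 endfacet
 facet normal 0.570 -0.713 -0.407
  outer loop
   vertex 2.6 2.1 0.5
   vertex 4.6 3.7 0.5
   vertex 4.1 1.3 4.0
  endloop
 endfacet
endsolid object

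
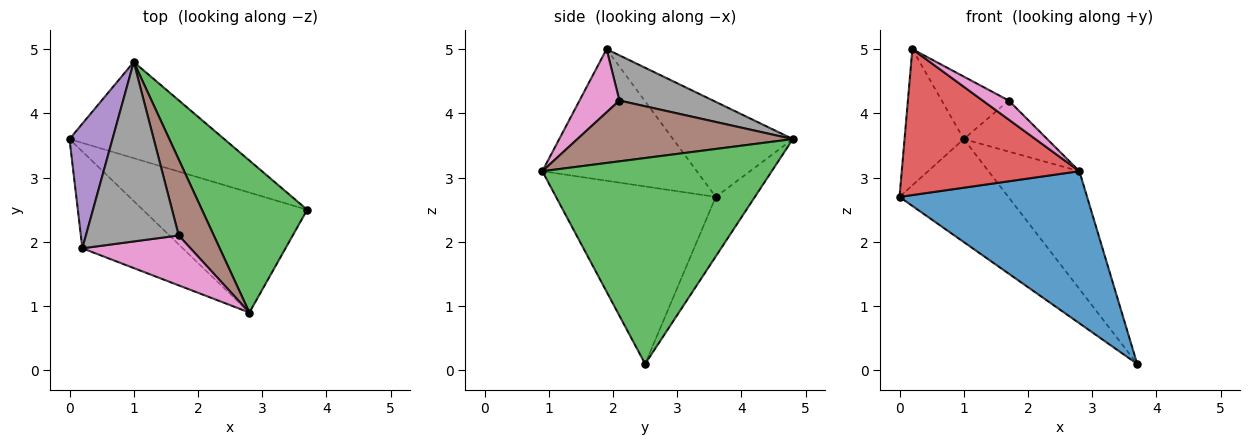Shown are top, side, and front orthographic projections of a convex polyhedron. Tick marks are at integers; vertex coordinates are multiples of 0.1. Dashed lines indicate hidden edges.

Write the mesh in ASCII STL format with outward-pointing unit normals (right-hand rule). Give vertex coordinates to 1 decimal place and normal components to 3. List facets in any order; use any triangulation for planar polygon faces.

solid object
 facet normal -0.556 -0.653 -0.515
  outer loop
   vertex 2.8 0.9 3.1
   vertex 0.0 3.6 2.7
   vertex 3.7 2.5 0.1
  endloop
 endfacet
 facet normal -0.254 0.707 -0.660
  outer loop
   vertex 1.0 4.8 3.6
   vertex 3.7 2.5 0.1
   vertex 0.0 3.6 2.7
  endloop
 endfacet
 facet normal 0.840 0.333 0.429
  outer loop
   vertex 1.0 4.8 3.6
   vertex 2.8 0.9 3.1
   vertex 3.7 2.5 0.1
  endloop
 endfacet
 facet normal -0.587 -0.675 -0.448
  outer loop
   vertex 0.2 1.9 5.0
   vertex 0.0 3.6 2.7
   vertex 2.8 0.9 3.1
  endloop
 endfacet
 facet normal -0.831 0.411 0.376
  outer loop
   vertex 0.2 1.9 5.0
   vertex 1.0 4.8 3.6
   vertex 0.0 3.6 2.7
  endloop
 endfacet
 facet normal 0.821 0.318 0.474
  outer loop
   vertex 1.7 2.1 4.2
   vertex 2.8 0.9 3.1
   vertex 1.0 4.8 3.6
  endloop
 endfacet
 facet normal 0.479 -0.313 0.820
  outer loop
   vertex 1.7 2.1 4.2
   vertex 0.2 1.9 5.0
   vertex 2.8 0.9 3.1
  endloop
 endfacet
 facet normal 0.418 0.299 0.858
  outer loop
   vertex 1.7 2.1 4.2
   vertex 1.0 4.8 3.6
   vertex 0.2 1.9 5.0
  endloop
 endfacet
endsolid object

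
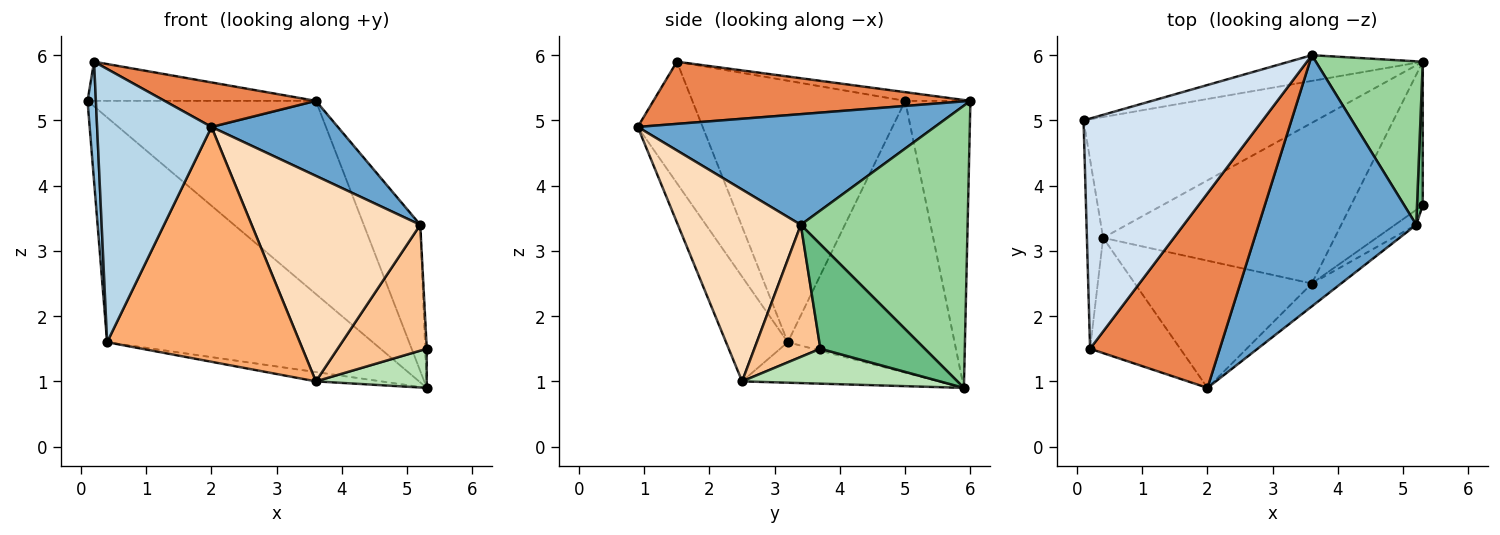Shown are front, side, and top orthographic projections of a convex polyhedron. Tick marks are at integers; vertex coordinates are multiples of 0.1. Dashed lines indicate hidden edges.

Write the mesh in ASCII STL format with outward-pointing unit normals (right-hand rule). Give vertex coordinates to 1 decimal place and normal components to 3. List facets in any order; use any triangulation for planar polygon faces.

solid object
 facet normal 0.558 -0.237 0.795
  outer loop
   vertex 5.2 3.4 3.4
   vertex 3.6 6.0 5.3
   vertex 2.0 0.9 4.9
  endloop
 endfacet
 facet normal -0.997 -0.039 -0.062
  outer loop
   vertex 0.2 1.5 5.9
   vertex 0.1 5.0 5.3
   vertex 0.4 3.2 1.6
  endloop
 endfacet
 facet normal -0.463 -0.816 -0.344
  outer loop
   vertex 0.2 1.5 5.9
   vertex 0.4 3.2 1.6
   vertex 2.0 0.9 4.9
  endloop
 endfacet
 facet normal -0.048 0.167 0.985
  outer loop
   vertex 0.2 1.5 5.9
   vertex 3.6 6.0 5.3
   vertex 0.1 5.0 5.3
  endloop
 endfacet
 facet normal 0.423 -0.202 0.883
  outer loop
   vertex 0.2 1.5 5.9
   vertex 2.0 0.9 4.9
   vertex 3.6 6.0 5.3
  endloop
 endfacet
 facet normal -0.271 -0.846 -0.458
  outer loop
   vertex 3.6 2.5 1.0
   vertex 2.0 0.9 4.9
   vertex 0.4 3.2 1.6
  endloop
 endfacet
 facet normal 0.593 -0.800 -0.095
  outer loop
   vertex 3.6 2.5 1.0
   vertex 5.3 3.7 1.5
   vertex 5.2 3.4 3.4
  endloop
 endfacet
 facet normal 0.587 -0.805 -0.089
  outer loop
   vertex 3.6 2.5 1.0
   vertex 5.2 3.4 3.4
   vertex 2.0 0.9 4.9
  endloop
 endfacet
 facet normal 0.998 0.015 0.055
  outer loop
   vertex 5.3 5.9 0.9
   vertex 5.2 3.4 3.4
   vertex 5.3 3.7 1.5
  endloop
 endfacet
 facet normal 0.892 0.302 0.338
  outer loop
   vertex 5.3 5.9 0.9
   vertex 3.6 6.0 5.3
   vertex 5.2 3.4 3.4
  endloop
 endfacet
 facet normal 0.425 -0.238 -0.873
  outer loop
   vertex 5.3 5.9 0.9
   vertex 5.3 3.7 1.5
   vertex 3.6 2.5 1.0
  endloop
 endfacet
 facet normal -0.172 0.057 -0.983
  outer loop
   vertex 5.3 5.9 0.9
   vertex 3.6 2.5 1.0
   vertex 0.4 3.2 1.6
  endloop
 endfacet
 facet normal -0.272 0.954 -0.127
  outer loop
   vertex 5.3 5.9 0.9
   vertex 0.1 5.0 5.3
   vertex 3.6 6.0 5.3
  endloop
 endfacet
 facet normal -0.484 0.771 -0.414
  outer loop
   vertex 5.3 5.9 0.9
   vertex 0.4 3.2 1.6
   vertex 0.1 5.0 5.3
  endloop
 endfacet
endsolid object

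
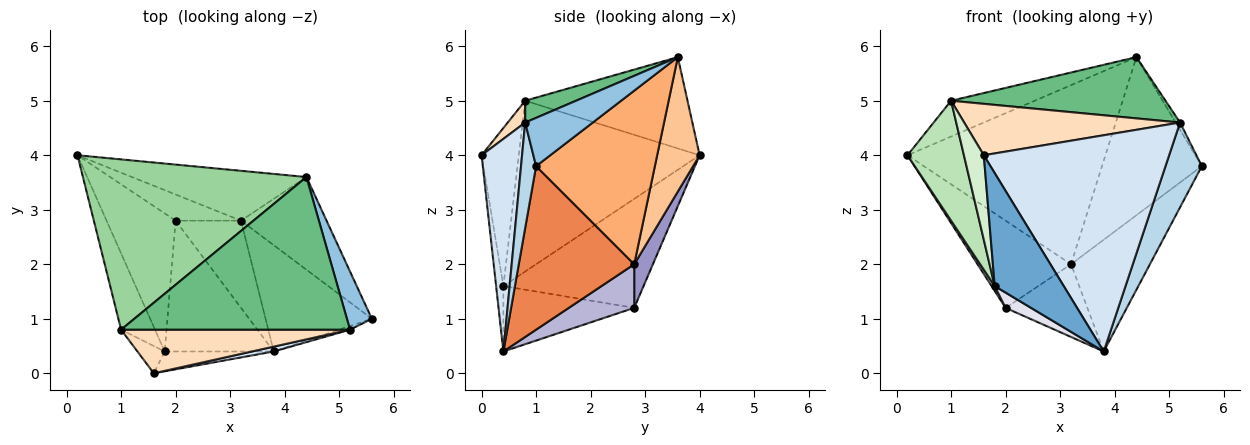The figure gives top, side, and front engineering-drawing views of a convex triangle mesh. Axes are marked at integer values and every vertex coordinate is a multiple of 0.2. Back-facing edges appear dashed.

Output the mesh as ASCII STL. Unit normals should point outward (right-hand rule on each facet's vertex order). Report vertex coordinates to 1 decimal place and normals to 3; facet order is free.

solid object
 facet normal -0.103 -0.980 -0.172
  outer loop
   vertex 1.8 0.4 1.6
   vertex 3.8 0.4 0.4
   vertex 1.6 0.0 4.0
  endloop
 endfacet
 facet normal 0.887 0.057 0.458
  outer loop
   vertex 5.2 0.8 4.6
   vertex 5.6 1.0 3.8
   vertex 4.4 3.6 5.8
  endloop
 endfacet
 facet normal 0.382 -0.923 -0.040
  outer loop
   vertex 5.2 0.8 4.6
   vertex 3.8 0.4 0.4
   vertex 5.6 1.0 3.8
  endloop
 endfacet
 facet normal 0.213 -0.977 0.022
  outer loop
   vertex 5.2 0.8 4.6
   vertex 1.6 0.0 4.0
   vertex 3.8 0.4 0.4
  endloop
 endfacet
 facet normal 0.727 0.497 -0.473
  outer loop
   vertex 3.2 2.8 2.0
   vertex 5.6 1.0 3.8
   vertex 3.8 0.4 0.4
  endloop
 endfacet
 facet normal 0.716 0.602 -0.353
  outer loop
   vertex 3.2 2.8 2.0
   vertex 4.4 3.6 5.8
   vertex 5.6 1.0 3.8
  endloop
 endfacet
 facet normal 0.202 0.943 -0.263
  outer loop
   vertex 3.2 2.8 2.0
   vertex 0.2 4.0 4.0
   vertex 4.4 3.6 5.8
  endloop
 endfacet
 facet normal 0.062 -0.761 0.646
  outer loop
   vertex 1.0 0.8 5.0
   vertex 1.6 0.0 4.0
   vertex 5.2 0.8 4.6
  endloop
 endfacet
 facet normal 0.088 -0.371 0.924
  outer loop
   vertex 1.0 0.8 5.0
   vertex 5.2 0.8 4.6
   vertex 4.4 3.6 5.8
  endloop
 endfacet
 facet normal -0.371 0.191 0.909
  outer loop
   vertex 1.0 0.8 5.0
   vertex 4.4 3.6 5.8
   vertex 0.2 4.0 4.0
  endloop
 endfacet
 facet normal -0.938 -0.293 -0.186
  outer loop
   vertex 1.0 0.8 5.0
   vertex 0.2 4.0 4.0
   vertex 1.8 0.4 1.6
  endloop
 endfacet
 facet normal -0.872 -0.466 -0.150
  outer loop
   vertex 1.0 0.8 5.0
   vertex 1.8 0.4 1.6
   vertex 1.6 0.0 4.0
  endloop
 endfacet
 facet normal 0.188 0.941 -0.282
  outer loop
   vertex 2.0 2.8 1.2
   vertex 0.2 4.0 4.0
   vertex 3.2 2.8 2.0
  endloop
 endfacet
 facet normal 0.456 0.570 -0.684
  outer loop
   vertex 2.0 2.8 1.2
   vertex 3.2 2.8 2.0
   vertex 3.8 0.4 0.4
  endloop
 endfacet
 facet normal -0.845 -0.019 -0.535
  outer loop
   vertex 2.0 2.8 1.2
   vertex 1.8 0.4 1.6
   vertex 0.2 4.0 4.0
  endloop
 endfacet
 facet normal -0.512 -0.100 -0.853
  outer loop
   vertex 2.0 2.8 1.2
   vertex 3.8 0.4 0.4
   vertex 1.8 0.4 1.6
  endloop
 endfacet
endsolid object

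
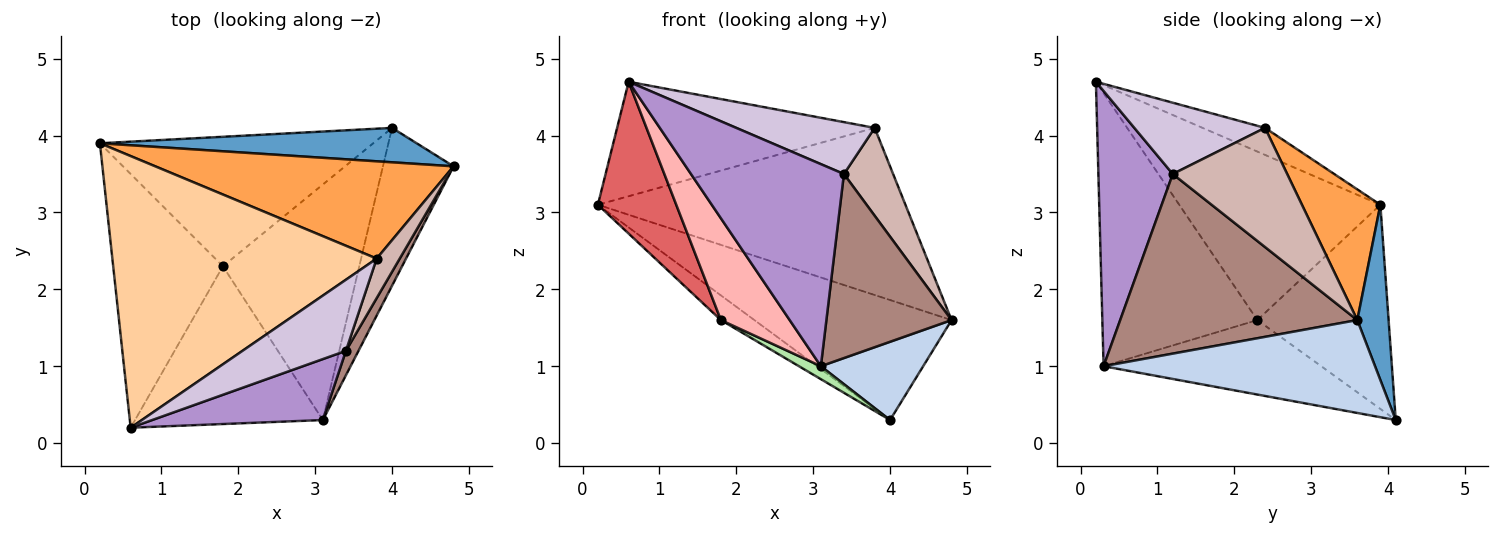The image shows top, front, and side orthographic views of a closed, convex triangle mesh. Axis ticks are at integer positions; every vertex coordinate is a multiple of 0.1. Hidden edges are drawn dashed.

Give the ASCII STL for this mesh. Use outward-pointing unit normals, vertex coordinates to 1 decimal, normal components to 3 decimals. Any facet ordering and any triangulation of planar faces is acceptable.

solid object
 facet normal 0.151 0.950 0.273
  outer loop
   vertex 4.0 4.1 0.3
   vertex 0.2 3.9 3.1
   vertex 4.8 3.6 1.6
  endloop
 endfacet
 facet normal 0.762 -0.287 -0.580
  outer loop
   vertex 3.1 0.3 1.0
   vertex 4.0 4.1 0.3
   vertex 4.8 3.6 1.6
  endloop
 endfacet
 facet normal 0.215 0.844 0.491
  outer loop
   vertex 3.8 2.4 4.1
   vertex 4.8 3.6 1.6
   vertex 0.2 3.9 3.1
  endloop
 endfacet
 facet normal -0.094 0.387 0.917
  outer loop
   vertex 3.8 2.4 4.1
   vertex 0.2 3.9 3.1
   vertex 0.6 0.2 4.7
  endloop
 endfacet
 facet normal -0.592 0.151 -0.792
  outer loop
   vertex 1.8 2.3 1.6
   vertex 0.2 3.9 3.1
   vertex 4.0 4.1 0.3
  endloop
 endfacet
 facet normal -0.479 -0.048 -0.877
  outer loop
   vertex 1.8 2.3 1.6
   vertex 4.0 4.1 0.3
   vertex 3.1 0.3 1.0
  endloop
 endfacet
 facet normal -0.797 -0.310 -0.519
  outer loop
   vertex 1.8 2.3 1.6
   vertex 0.6 0.2 4.7
   vertex 0.2 3.9 3.1
  endloop
 endfacet
 facet normal -0.774 -0.343 -0.532
  outer loop
   vertex 1.8 2.3 1.6
   vertex 3.1 0.3 1.0
   vertex 0.6 0.2 4.7
  endloop
 endfacet
 facet normal 0.422 -0.868 0.262
  outer loop
   vertex 3.4 1.2 3.5
   vertex 0.6 0.2 4.7
   vertex 3.1 0.3 1.0
  endloop
 endfacet
 facet normal 0.486 -0.515 0.706
  outer loop
   vertex 3.4 1.2 3.5
   vertex 3.8 2.4 4.1
   vertex 0.6 0.2 4.7
  endloop
 endfacet
 facet normal 0.883 -0.466 0.062
  outer loop
   vertex 3.4 1.2 3.5
   vertex 3.1 0.3 1.0
   vertex 4.8 3.6 1.6
  endloop
 endfacet
 facet normal 0.904 -0.389 0.175
  outer loop
   vertex 3.4 1.2 3.5
   vertex 4.8 3.6 1.6
   vertex 3.8 2.4 4.1
  endloop
 endfacet
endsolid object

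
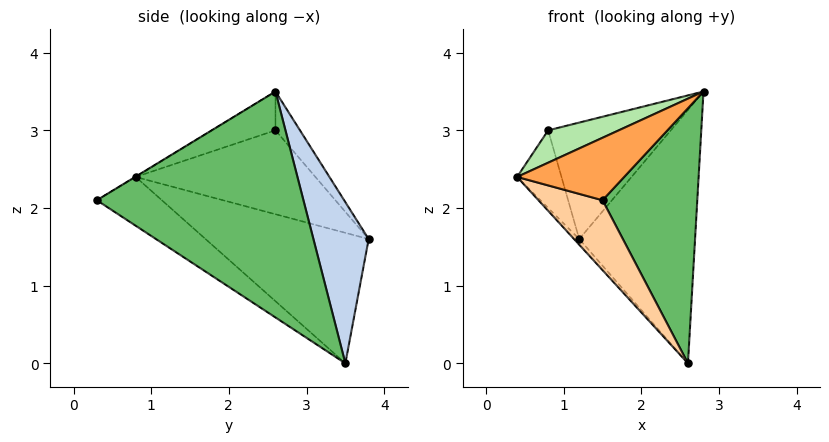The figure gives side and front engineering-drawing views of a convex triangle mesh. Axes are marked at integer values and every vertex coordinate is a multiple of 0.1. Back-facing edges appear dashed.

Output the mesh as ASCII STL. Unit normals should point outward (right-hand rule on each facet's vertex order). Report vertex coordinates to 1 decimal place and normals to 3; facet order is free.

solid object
 facet normal -0.750 0.024 -0.661
  outer loop
   vertex 2.6 3.5 0.0
   vertex 0.4 0.8 2.4
   vertex 1.2 3.8 1.6
  endloop
 endfacet
 facet normal 0.422 0.884 0.203
  outer loop
   vertex 2.6 3.5 0.0
   vertex 1.2 3.8 1.6
   vertex 2.8 2.6 3.5
  endloop
 endfacet
 facet normal -0.003 -0.519 0.855
  outer loop
   vertex 1.5 0.3 2.1
   vertex 2.8 2.6 3.5
   vertex 0.4 0.8 2.4
  endloop
 endfacet
 facet normal -0.406 -0.400 -0.822
  outer loop
   vertex 1.5 0.3 2.1
   vertex 0.4 0.8 2.4
   vertex 2.6 3.5 0.0
  endloop
 endfacet
 facet normal 0.898 -0.412 -0.157
  outer loop
   vertex 1.5 0.3 2.1
   vertex 2.6 3.5 0.0
   vertex 2.8 2.6 3.5
  endloop
 endfacet
 facet normal -0.234 -0.260 0.937
  outer loop
   vertex 0.8 2.6 3.0
   vertex 0.4 0.8 2.4
   vertex 2.8 2.6 3.5
  endloop
 endfacet
 facet normal -0.968 0.239 -0.072
  outer loop
   vertex 0.8 2.6 3.0
   vertex 1.2 3.8 1.6
   vertex 0.4 0.8 2.4
  endloop
 endfacet
 facet normal -0.154 0.772 0.617
  outer loop
   vertex 0.8 2.6 3.0
   vertex 2.8 2.6 3.5
   vertex 1.2 3.8 1.6
  endloop
 endfacet
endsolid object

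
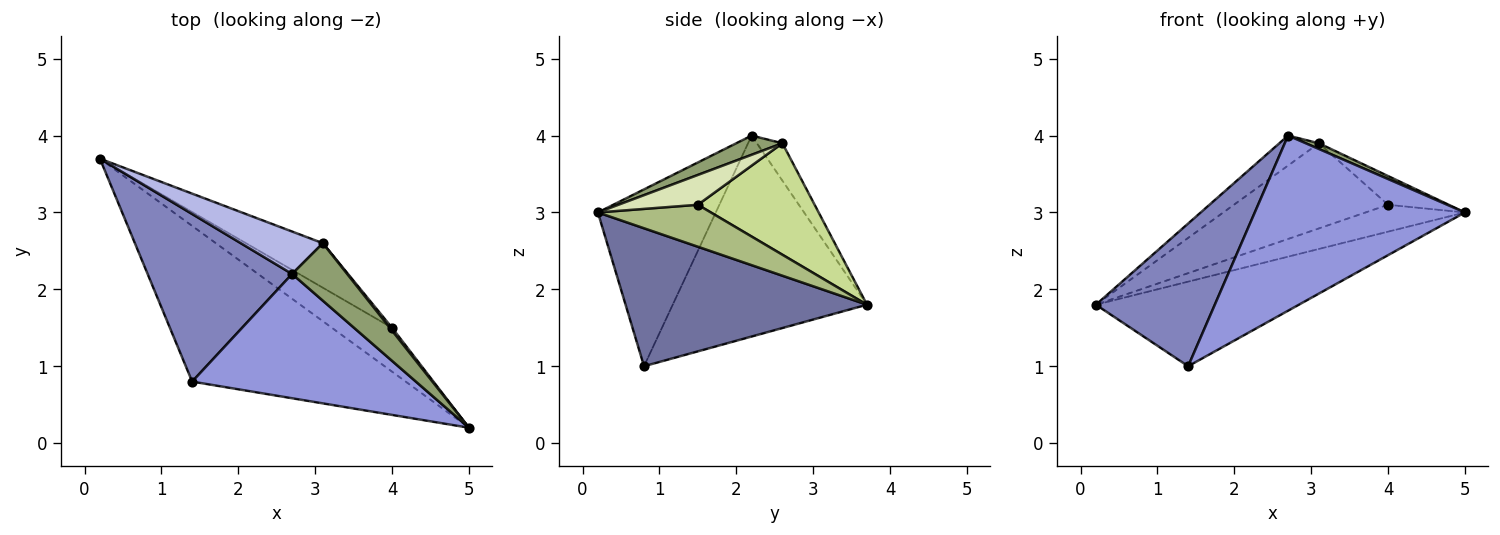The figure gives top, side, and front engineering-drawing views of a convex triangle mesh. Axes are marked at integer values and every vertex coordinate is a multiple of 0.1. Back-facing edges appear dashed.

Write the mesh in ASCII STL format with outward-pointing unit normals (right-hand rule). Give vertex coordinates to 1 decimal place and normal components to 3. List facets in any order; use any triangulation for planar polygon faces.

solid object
 facet normal 0.494 0.415 -0.764
  outer loop
   vertex 1.4 0.8 1.0
   vertex 0.2 3.7 1.8
   vertex 5.0 0.2 3.0
  endloop
 endfacet
 facet normal -0.727 -0.445 0.523
  outer loop
   vertex 2.7 2.2 4.0
   vertex 0.2 3.7 1.8
   vertex 1.4 0.8 1.0
  endloop
 endfacet
 facet normal -0.416 -0.742 0.526
  outer loop
   vertex 2.7 2.2 4.0
   vertex 1.4 0.8 1.0
   vertex 5.0 0.2 3.0
  endloop
 endfacet
 facet normal -0.349 0.541 0.765
  outer loop
   vertex 3.1 2.6 3.9
   vertex 0.2 3.7 1.8
   vertex 2.7 2.2 4.0
  endloop
 endfacet
 facet normal 0.328 -0.093 0.940
  outer loop
   vertex 3.1 2.6 3.9
   vertex 2.7 2.2 4.0
   vertex 5.0 0.2 3.0
  endloop
 endfacet
 facet normal 0.511 0.449 -0.733
  outer loop
   vertex 4.0 1.5 3.1
   vertex 5.0 0.2 3.0
   vertex 0.2 3.7 1.8
  endloop
 endfacet
 facet normal 0.558 0.736 -0.384
  outer loop
   vertex 4.0 1.5 3.1
   vertex 0.2 3.7 1.8
   vertex 3.1 2.6 3.9
  endloop
 endfacet
 facet normal 0.793 0.606 0.060
  outer loop
   vertex 4.0 1.5 3.1
   vertex 3.1 2.6 3.9
   vertex 5.0 0.2 3.0
  endloop
 endfacet
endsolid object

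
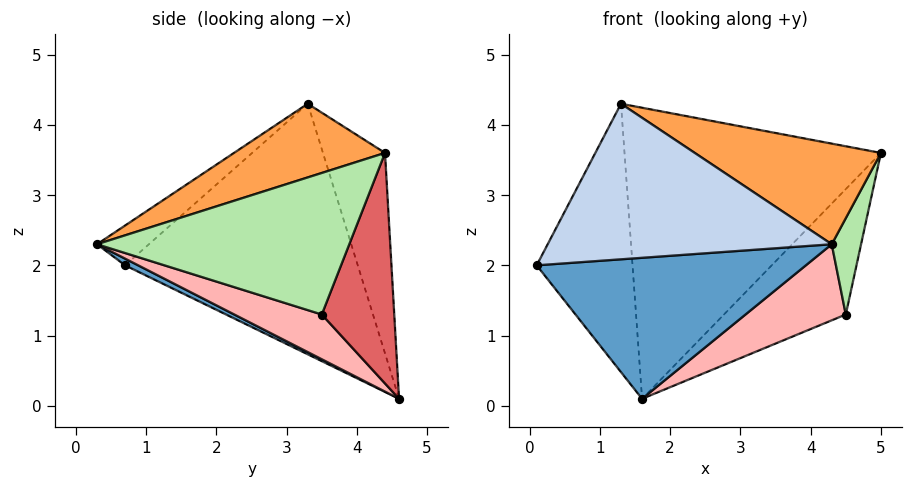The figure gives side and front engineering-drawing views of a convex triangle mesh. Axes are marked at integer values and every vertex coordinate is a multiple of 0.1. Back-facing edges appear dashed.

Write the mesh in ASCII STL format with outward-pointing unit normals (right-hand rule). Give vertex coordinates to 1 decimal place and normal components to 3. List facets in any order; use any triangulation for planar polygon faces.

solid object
 facet normal 0.022 -0.445 -0.895
  outer loop
   vertex 1.6 4.6 0.1
   vertex 4.3 0.3 2.3
   vertex 0.1 0.7 2.0
  endloop
 endfacet
 facet normal -0.115 -0.628 0.770
  outer loop
   vertex 1.3 3.3 4.3
   vertex 0.1 0.7 2.0
   vertex 4.3 0.3 2.3
  endloop
 endfacet
 facet normal 0.270 -0.333 0.904
  outer loop
   vertex 1.3 3.3 4.3
   vertex 4.3 0.3 2.3
   vertex 5.0 4.4 3.6
  endloop
 endfacet
 facet normal -0.923 0.380 0.052
  outer loop
   vertex 1.3 3.3 4.3
   vertex 1.6 4.6 0.1
   vertex 0.1 0.7 2.0
  endloop
 endfacet
 facet normal -0.226 0.935 0.273
  outer loop
   vertex 1.3 3.3 4.3
   vertex 5.0 4.4 3.6
   vertex 1.6 4.6 0.1
  endloop
 endfacet
 facet normal 0.979 -0.114 -0.168
  outer loop
   vertex 4.5 3.5 1.3
   vertex 5.0 4.4 3.6
   vertex 4.3 0.3 2.3
  endloop
 endfacet
 facet normal 0.467 0.785 -0.408
  outer loop
   vertex 4.5 3.5 1.3
   vertex 1.6 4.6 0.1
   vertex 5.0 4.4 3.6
  endloop
 endfacet
 facet normal 0.264 -0.303 -0.916
  outer loop
   vertex 4.5 3.5 1.3
   vertex 4.3 0.3 2.3
   vertex 1.6 4.6 0.1
  endloop
 endfacet
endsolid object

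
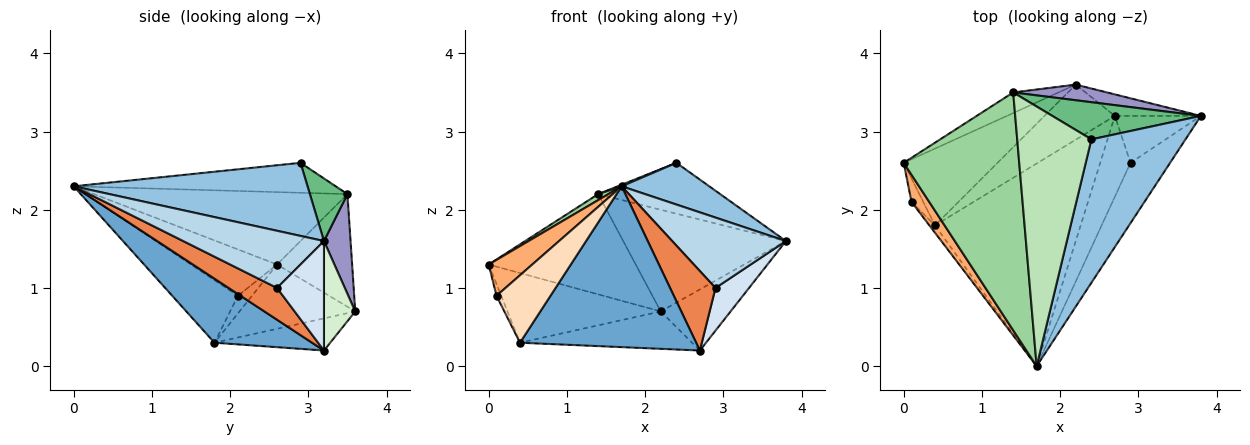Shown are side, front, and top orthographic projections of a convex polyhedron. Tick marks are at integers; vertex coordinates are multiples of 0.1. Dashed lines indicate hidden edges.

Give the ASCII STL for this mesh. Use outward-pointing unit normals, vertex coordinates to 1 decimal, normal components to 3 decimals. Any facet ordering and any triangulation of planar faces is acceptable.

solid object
 facet normal 0.326 -0.588 -0.741
  outer loop
   vertex 0.4 1.8 0.3
   vertex 2.7 3.2 0.2
   vertex 1.7 0.0 2.3
  endloop
 endfacet
 facet normal 0.598 -0.224 0.770
  outer loop
   vertex 2.4 2.9 2.6
   vertex 1.7 0.0 2.3
   vertex 3.8 3.2 1.6
  endloop
 endfacet
 facet normal 0.685 -0.553 -0.474
  outer loop
   vertex 2.9 2.6 1.0
   vertex 3.8 3.2 1.6
   vertex 1.7 0.0 2.3
  endloop
 endfacet
 facet normal 0.686 -0.490 -0.539
  outer loop
   vertex 2.9 2.6 1.0
   vertex 2.7 3.2 0.2
   vertex 3.8 3.2 1.6
  endloop
 endfacet
 facet normal 0.599 -0.562 -0.571
  outer loop
   vertex 2.9 2.6 1.0
   vertex 1.7 0.0 2.3
   vertex 2.7 3.2 0.2
  endloop
 endfacet
 facet normal -0.844 -0.428 0.323
  outer loop
   vertex 0.1 2.1 0.9
   vertex 1.7 0.0 2.3
   vertex 0.0 2.6 1.3
  endloop
 endfacet
 facet normal -0.802 0.267 -0.535
  outer loop
   vertex 0.1 2.1 0.9
   vertex 0.0 2.6 1.3
   vertex 0.4 1.8 0.3
  endloop
 endfacet
 facet normal -0.771 -0.633 -0.069
  outer loop
   vertex 0.1 2.1 0.9
   vertex 0.4 1.8 0.3
   vertex 1.7 0.0 2.3
  endloop
 endfacet
 facet normal 0.241 0.784 0.573
  outer loop
   vertex 1.4 3.5 2.2
   vertex 2.4 2.9 2.6
   vertex 3.8 3.2 1.6
  endloop
 endfacet
 facet normal -0.531 -0.021 0.847
  outer loop
   vertex 1.4 3.5 2.2
   vertex 0.0 2.6 1.3
   vertex 1.7 0.0 2.3
  endloop
 endfacet
 facet normal -0.374 -0.006 0.927
  outer loop
   vertex 1.4 3.5 2.2
   vertex 1.7 0.0 2.3
   vertex 2.4 2.9 2.6
  endloop
 endfacet
 facet normal 0.389 0.869 -0.306
  outer loop
   vertex 2.2 3.6 0.7
   vertex 3.8 3.2 1.6
   vertex 2.7 3.2 0.2
  endloop
 endfacet
 facet normal 0.159 0.976 0.150
  outer loop
   vertex 2.2 3.6 0.7
   vertex 1.4 3.5 2.2
   vertex 3.8 3.2 1.6
  endloop
 endfacet
 facet normal -0.447 0.876 -0.180
  outer loop
   vertex 2.2 3.6 0.7
   vertex 0.0 2.6 1.3
   vertex 1.4 3.5 2.2
  endloop
 endfacet
 facet normal -0.452 0.599 -0.660
  outer loop
   vertex 2.2 3.6 0.7
   vertex 0.4 1.8 0.3
   vertex 0.0 2.6 1.3
  endloop
 endfacet
 facet normal -0.354 0.525 -0.774
  outer loop
   vertex 2.2 3.6 0.7
   vertex 2.7 3.2 0.2
   vertex 0.4 1.8 0.3
  endloop
 endfacet
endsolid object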